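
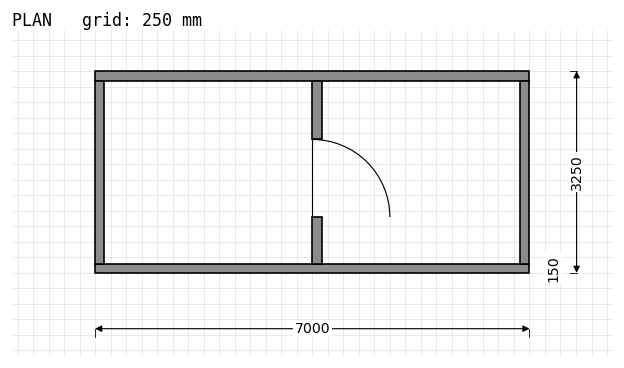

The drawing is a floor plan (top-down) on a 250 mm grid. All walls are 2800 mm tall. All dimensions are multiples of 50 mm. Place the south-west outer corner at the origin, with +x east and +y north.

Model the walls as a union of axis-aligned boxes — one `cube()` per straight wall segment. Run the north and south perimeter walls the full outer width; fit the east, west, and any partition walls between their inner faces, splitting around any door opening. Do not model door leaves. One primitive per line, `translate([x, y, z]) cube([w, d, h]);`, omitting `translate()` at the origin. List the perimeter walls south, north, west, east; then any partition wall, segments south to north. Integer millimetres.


cube([7000, 150, 2800]);
translate([0, 3100, 0]) cube([7000, 150, 2800]);
translate([0, 150, 0]) cube([150, 2950, 2800]);
translate([6850, 150, 0]) cube([150, 2950, 2800]);
translate([3500, 150, 0]) cube([150, 750, 2800]);
translate([3500, 2150, 0]) cube([150, 950, 2800]);


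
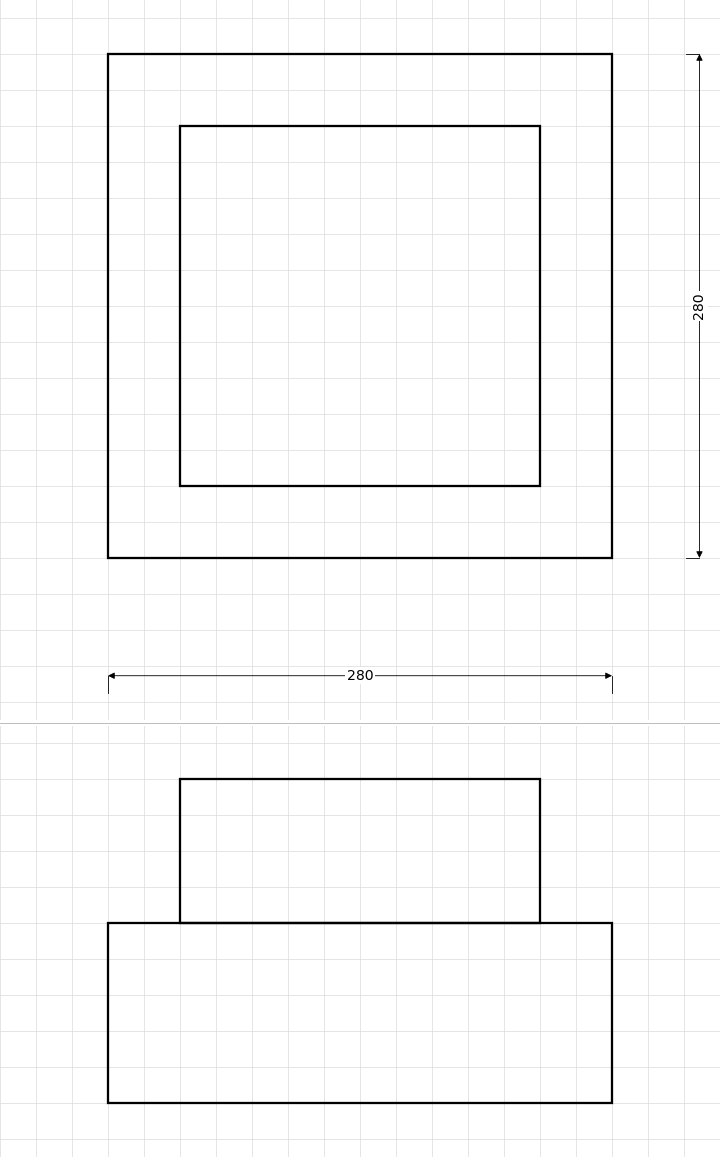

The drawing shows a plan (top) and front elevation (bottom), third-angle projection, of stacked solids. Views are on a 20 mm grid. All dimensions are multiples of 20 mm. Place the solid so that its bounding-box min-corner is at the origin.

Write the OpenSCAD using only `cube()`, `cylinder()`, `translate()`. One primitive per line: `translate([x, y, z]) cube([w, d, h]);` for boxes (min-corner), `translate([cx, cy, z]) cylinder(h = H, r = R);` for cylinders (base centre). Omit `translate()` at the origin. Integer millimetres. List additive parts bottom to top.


cube([280, 280, 100]);
translate([40, 40, 100]) cube([200, 200, 80]);


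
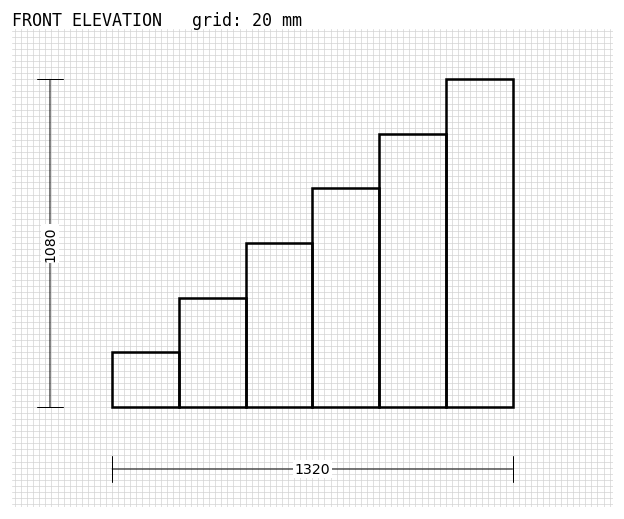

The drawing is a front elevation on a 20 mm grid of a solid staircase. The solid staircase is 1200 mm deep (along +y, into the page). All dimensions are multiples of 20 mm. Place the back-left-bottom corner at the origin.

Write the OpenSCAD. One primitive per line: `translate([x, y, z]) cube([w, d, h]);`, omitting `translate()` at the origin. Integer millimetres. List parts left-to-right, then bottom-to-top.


cube([220, 1200, 180]);
translate([220, 0, 0]) cube([220, 1200, 360]);
translate([440, 0, 0]) cube([220, 1200, 540]);
translate([660, 0, 0]) cube([220, 1200, 720]);
translate([880, 0, 0]) cube([220, 1200, 900]);
translate([1100, 0, 0]) cube([220, 1200, 1080]);


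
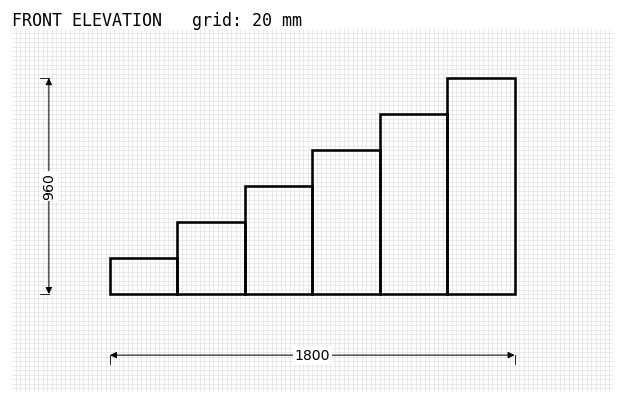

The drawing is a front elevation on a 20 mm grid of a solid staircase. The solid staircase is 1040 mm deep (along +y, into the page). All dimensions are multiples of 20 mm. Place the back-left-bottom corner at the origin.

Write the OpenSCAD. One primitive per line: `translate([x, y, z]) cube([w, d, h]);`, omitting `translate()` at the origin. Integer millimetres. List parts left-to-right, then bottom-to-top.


cube([300, 1040, 160]);
translate([300, 0, 0]) cube([300, 1040, 320]);
translate([600, 0, 0]) cube([300, 1040, 480]);
translate([900, 0, 0]) cube([300, 1040, 640]);
translate([1200, 0, 0]) cube([300, 1040, 800]);
translate([1500, 0, 0]) cube([300, 1040, 960]);


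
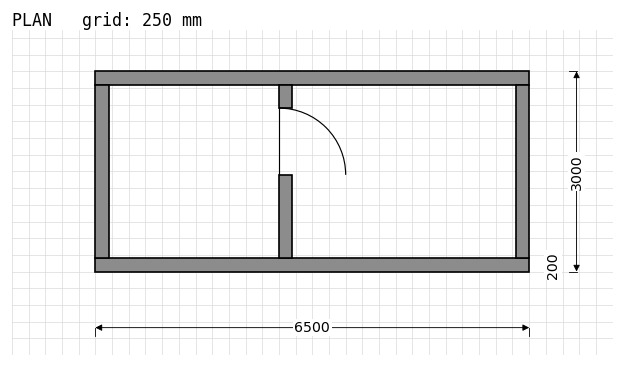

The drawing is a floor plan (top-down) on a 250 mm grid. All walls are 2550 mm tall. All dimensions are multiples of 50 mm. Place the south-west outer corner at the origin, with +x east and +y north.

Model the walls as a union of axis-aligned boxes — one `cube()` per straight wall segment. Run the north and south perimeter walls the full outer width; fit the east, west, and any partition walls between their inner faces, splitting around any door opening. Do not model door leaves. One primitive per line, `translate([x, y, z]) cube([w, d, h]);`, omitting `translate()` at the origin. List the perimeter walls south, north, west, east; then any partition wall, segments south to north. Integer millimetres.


cube([6500, 200, 2550]);
translate([0, 2800, 0]) cube([6500, 200, 2550]);
translate([0, 200, 0]) cube([200, 2600, 2550]);
translate([6300, 200, 0]) cube([200, 2600, 2550]);
translate([2750, 200, 0]) cube([200, 1250, 2550]);
translate([2750, 2450, 0]) cube([200, 350, 2550]);


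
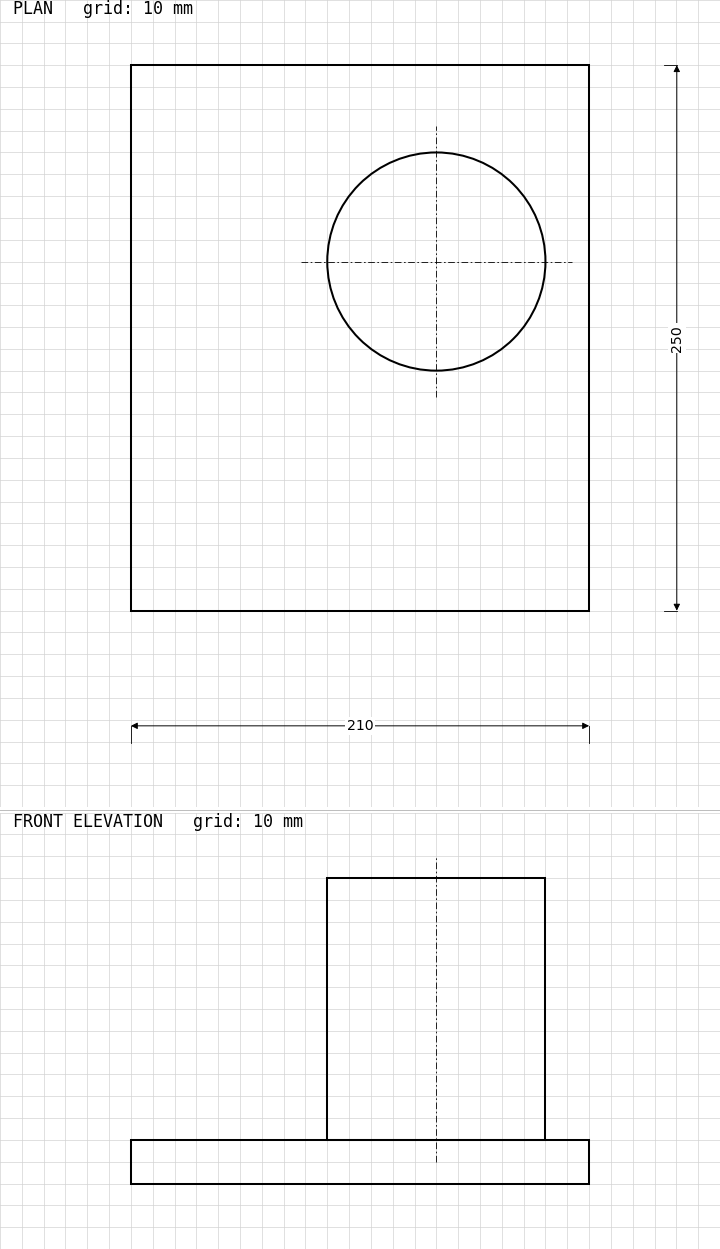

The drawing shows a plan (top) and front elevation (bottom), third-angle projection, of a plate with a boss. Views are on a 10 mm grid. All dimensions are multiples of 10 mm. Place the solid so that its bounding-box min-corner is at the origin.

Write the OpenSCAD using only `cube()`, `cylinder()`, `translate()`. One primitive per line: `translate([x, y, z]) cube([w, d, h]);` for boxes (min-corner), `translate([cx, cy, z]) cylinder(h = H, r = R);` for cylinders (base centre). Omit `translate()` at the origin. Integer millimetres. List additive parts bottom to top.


cube([210, 250, 20]);
translate([140, 160, 20]) cylinder(h = 120, r = 50);


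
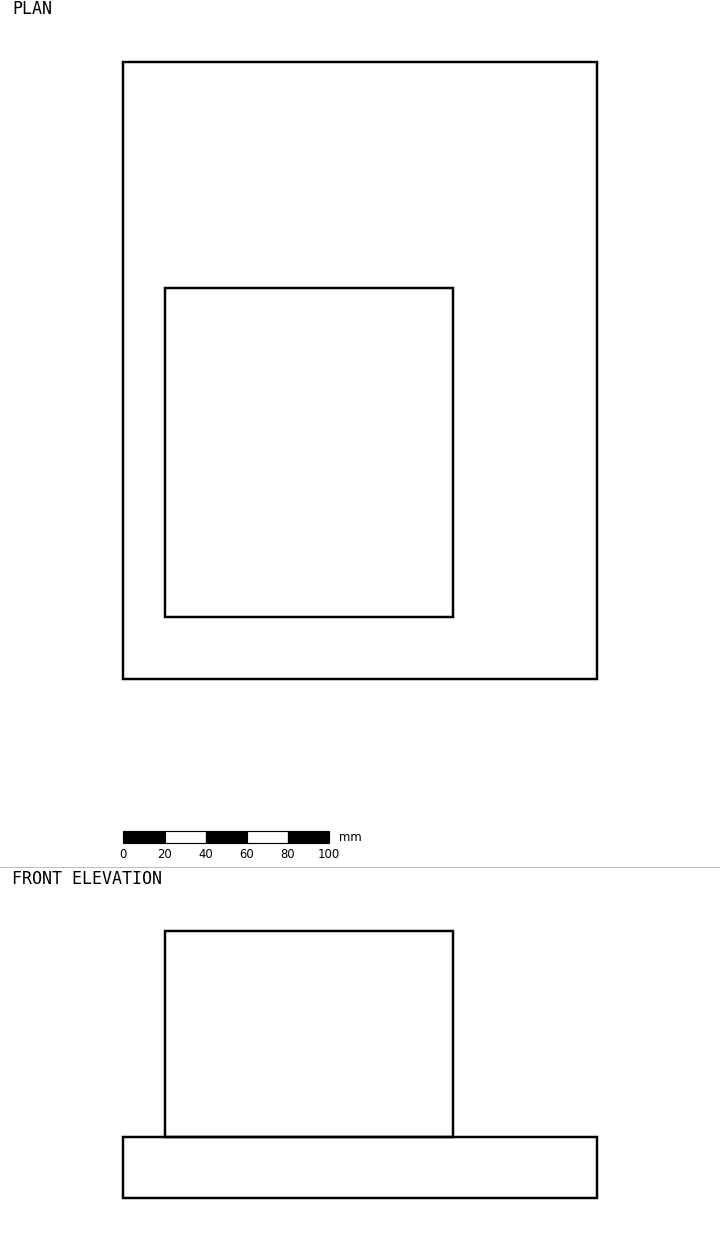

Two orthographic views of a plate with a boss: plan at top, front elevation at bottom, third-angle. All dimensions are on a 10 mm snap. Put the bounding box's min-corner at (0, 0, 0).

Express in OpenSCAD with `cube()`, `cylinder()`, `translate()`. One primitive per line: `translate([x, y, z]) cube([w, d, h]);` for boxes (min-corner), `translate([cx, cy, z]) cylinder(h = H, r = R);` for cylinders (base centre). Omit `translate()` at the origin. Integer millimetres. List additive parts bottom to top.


cube([230, 300, 30]);
translate([20, 30, 30]) cube([140, 160, 100]);


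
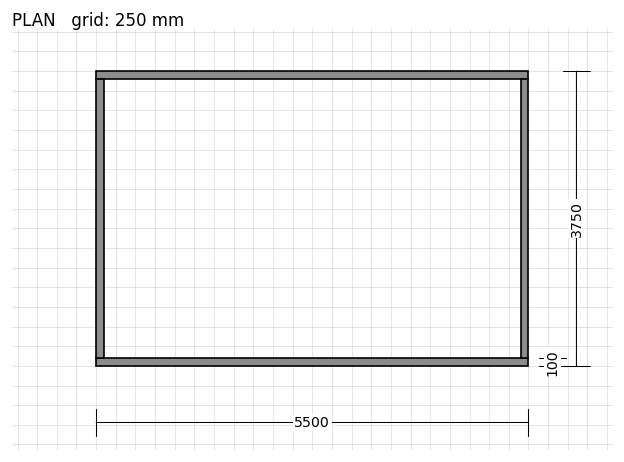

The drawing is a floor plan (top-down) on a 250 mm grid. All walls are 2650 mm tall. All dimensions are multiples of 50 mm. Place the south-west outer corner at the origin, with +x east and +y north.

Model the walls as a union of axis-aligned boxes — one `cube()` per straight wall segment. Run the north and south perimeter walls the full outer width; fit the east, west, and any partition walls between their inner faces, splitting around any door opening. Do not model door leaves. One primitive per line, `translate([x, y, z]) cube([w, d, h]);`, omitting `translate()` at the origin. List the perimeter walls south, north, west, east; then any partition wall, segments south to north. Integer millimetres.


cube([5500, 100, 2650]);
translate([0, 3650, 0]) cube([5500, 100, 2650]);
translate([0, 100, 0]) cube([100, 3550, 2650]);
translate([5400, 100, 0]) cube([100, 3550, 2650]);


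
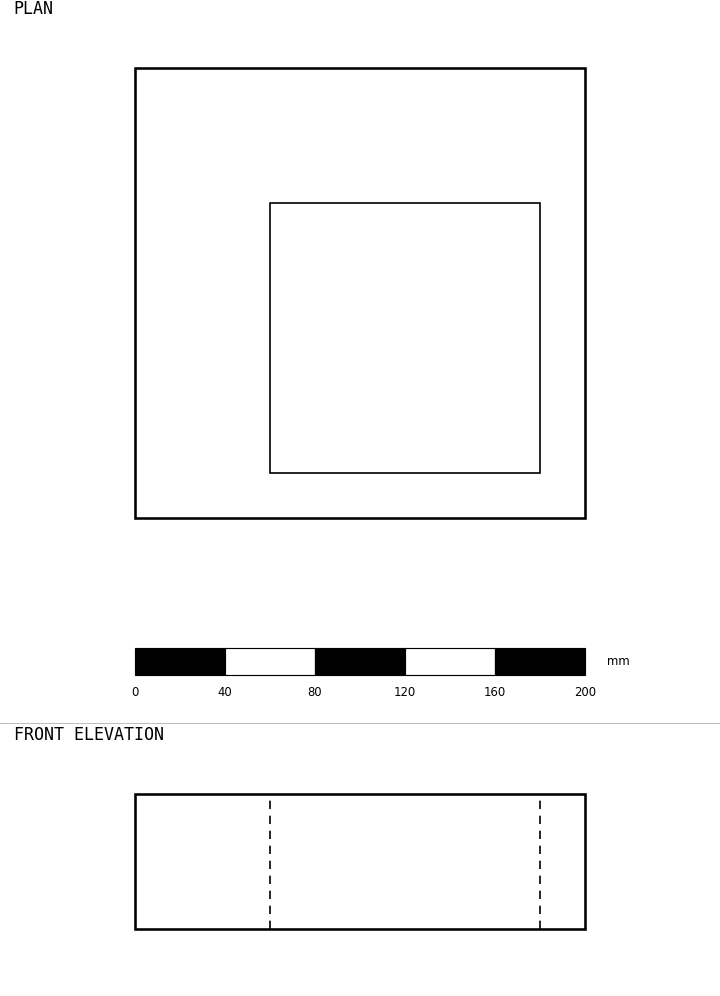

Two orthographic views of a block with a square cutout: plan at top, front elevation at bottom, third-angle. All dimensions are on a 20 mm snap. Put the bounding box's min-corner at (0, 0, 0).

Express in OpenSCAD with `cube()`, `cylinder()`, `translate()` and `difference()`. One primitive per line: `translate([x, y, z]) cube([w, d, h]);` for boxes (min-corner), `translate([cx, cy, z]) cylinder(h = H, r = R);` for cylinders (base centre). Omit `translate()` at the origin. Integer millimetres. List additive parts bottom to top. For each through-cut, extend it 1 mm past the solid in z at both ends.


difference() {
  cube([200, 200, 60]);
  translate([60, 20, -1]) cube([120, 120, 62]);
}


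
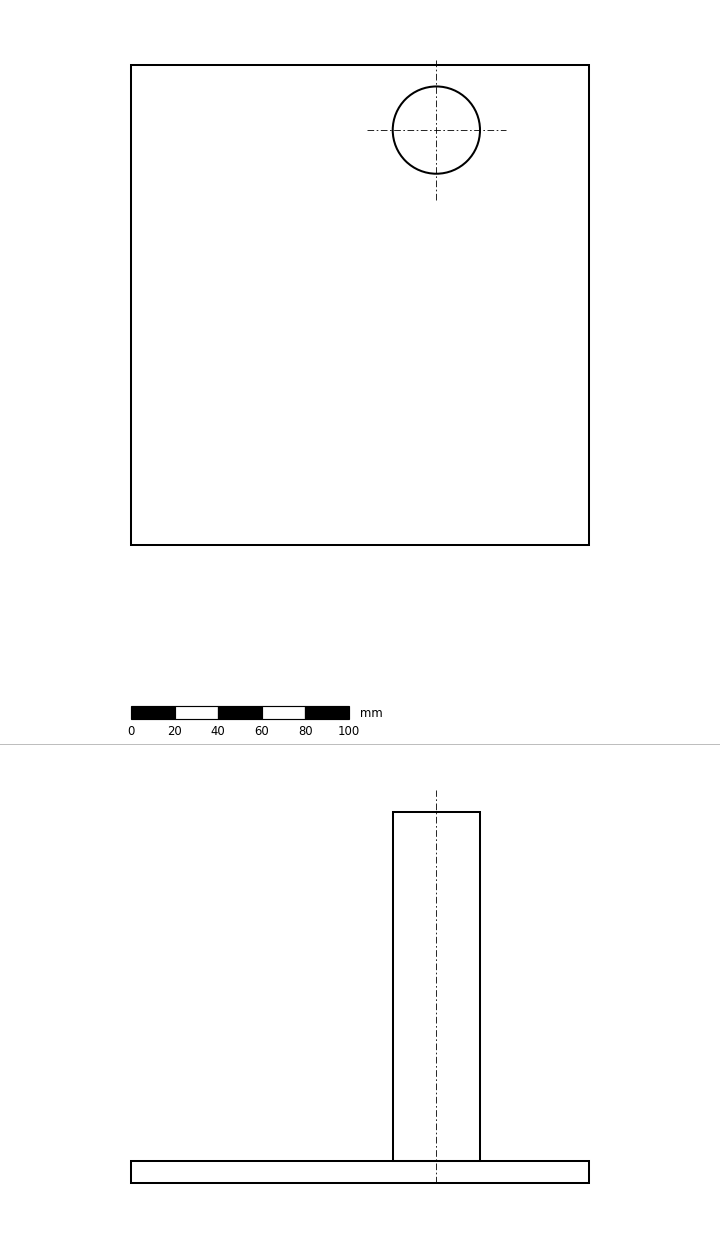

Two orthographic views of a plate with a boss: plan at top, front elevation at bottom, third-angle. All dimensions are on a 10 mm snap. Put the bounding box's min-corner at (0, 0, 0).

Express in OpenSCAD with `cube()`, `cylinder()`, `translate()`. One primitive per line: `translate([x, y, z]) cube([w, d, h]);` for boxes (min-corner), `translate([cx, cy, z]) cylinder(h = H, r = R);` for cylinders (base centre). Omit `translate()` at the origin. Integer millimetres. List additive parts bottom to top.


cube([210, 220, 10]);
translate([140, 190, 10]) cylinder(h = 160, r = 20);


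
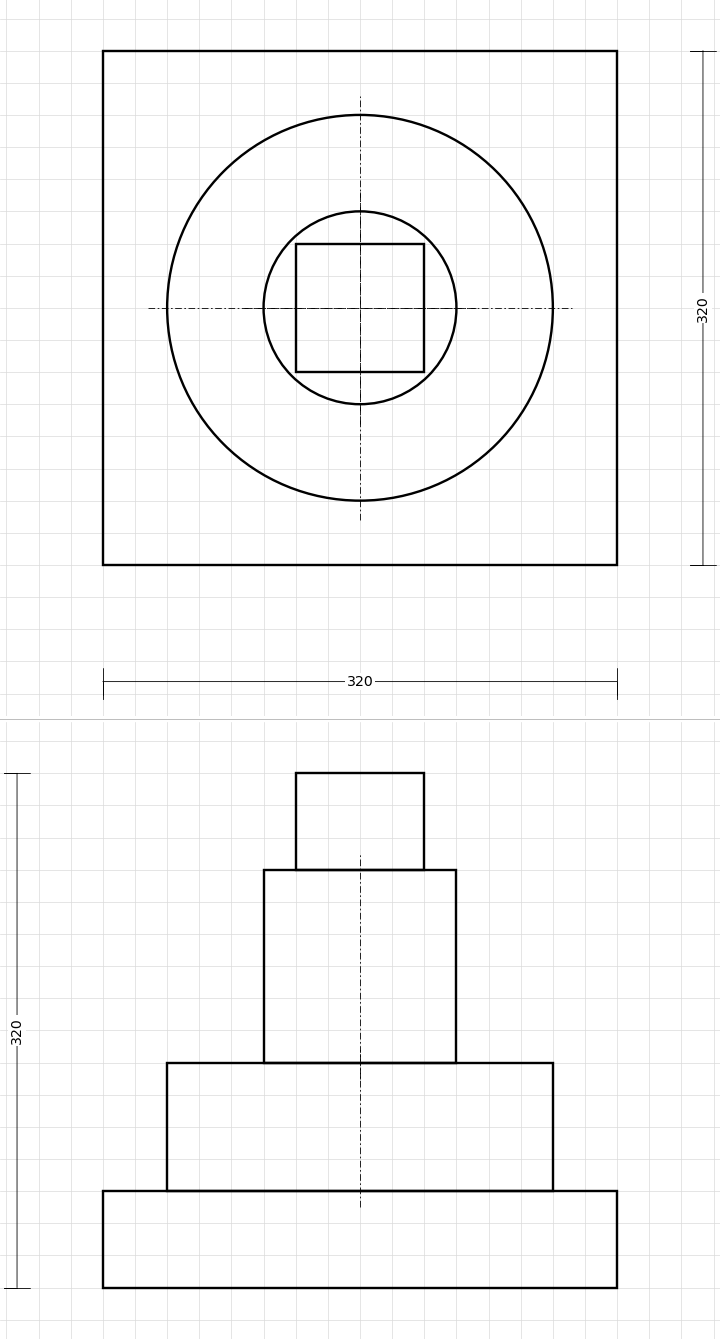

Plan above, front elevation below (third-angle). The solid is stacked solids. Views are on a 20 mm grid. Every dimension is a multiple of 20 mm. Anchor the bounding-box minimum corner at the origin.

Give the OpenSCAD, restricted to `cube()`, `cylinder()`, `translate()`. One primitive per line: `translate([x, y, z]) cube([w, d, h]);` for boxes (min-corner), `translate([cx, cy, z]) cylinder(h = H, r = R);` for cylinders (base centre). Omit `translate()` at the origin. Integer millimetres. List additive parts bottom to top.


cube([320, 320, 60]);
translate([160, 160, 60]) cylinder(h = 80, r = 120);
translate([160, 160, 140]) cylinder(h = 120, r = 60);
translate([120, 120, 260]) cube([80, 80, 60]);


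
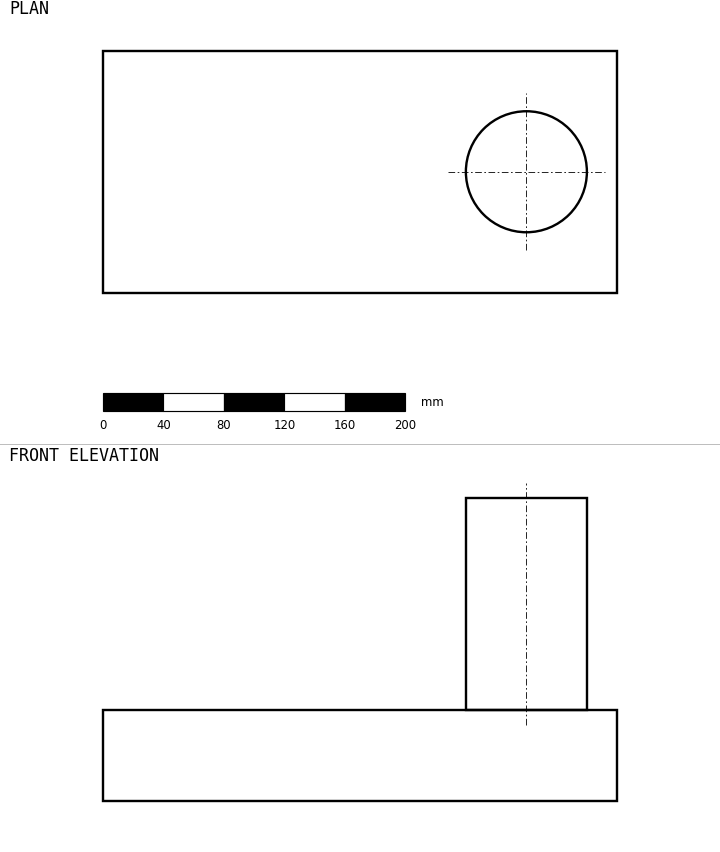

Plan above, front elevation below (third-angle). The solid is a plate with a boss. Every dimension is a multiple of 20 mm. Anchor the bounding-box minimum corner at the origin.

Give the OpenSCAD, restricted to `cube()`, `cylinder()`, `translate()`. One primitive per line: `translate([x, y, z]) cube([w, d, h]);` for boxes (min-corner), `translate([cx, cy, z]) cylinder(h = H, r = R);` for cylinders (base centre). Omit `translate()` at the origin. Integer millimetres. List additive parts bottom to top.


cube([340, 160, 60]);
translate([280, 80, 60]) cylinder(h = 140, r = 40);


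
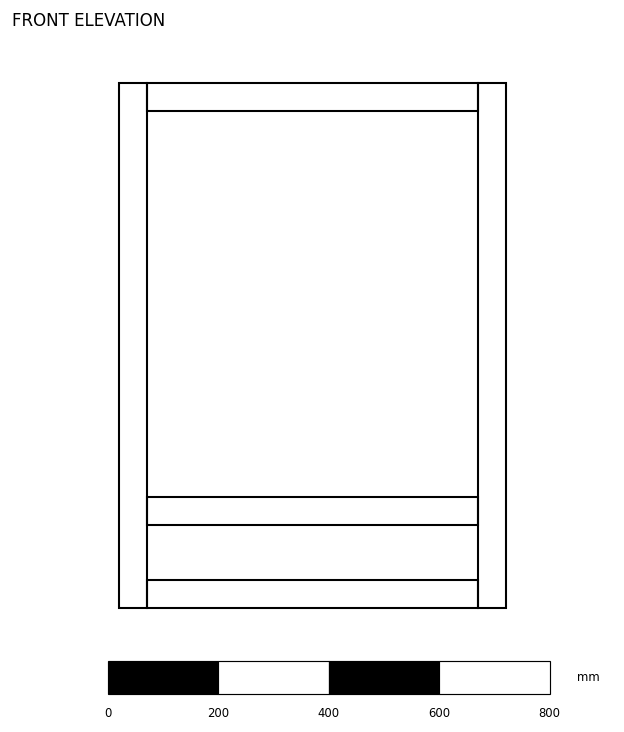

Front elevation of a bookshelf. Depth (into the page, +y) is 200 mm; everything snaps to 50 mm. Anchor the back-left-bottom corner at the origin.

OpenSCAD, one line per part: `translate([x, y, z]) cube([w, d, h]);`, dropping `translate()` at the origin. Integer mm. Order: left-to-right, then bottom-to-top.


cube([50, 200, 950]);
translate([50, 0, 0]) cube([600, 200, 50]);
translate([50, 0, 150]) cube([600, 200, 50]);
translate([50, 0, 900]) cube([600, 200, 50]);
translate([650, 0, 0]) cube([50, 200, 950]);


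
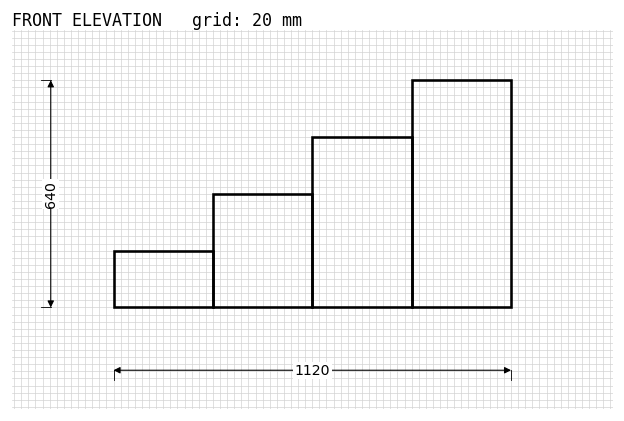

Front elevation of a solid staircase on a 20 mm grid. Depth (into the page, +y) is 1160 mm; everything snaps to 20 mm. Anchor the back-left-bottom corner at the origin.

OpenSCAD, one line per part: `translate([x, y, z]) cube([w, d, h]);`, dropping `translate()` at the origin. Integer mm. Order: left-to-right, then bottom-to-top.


cube([280, 1160, 160]);
translate([280, 0, 0]) cube([280, 1160, 320]);
translate([560, 0, 0]) cube([280, 1160, 480]);
translate([840, 0, 0]) cube([280, 1160, 640]);


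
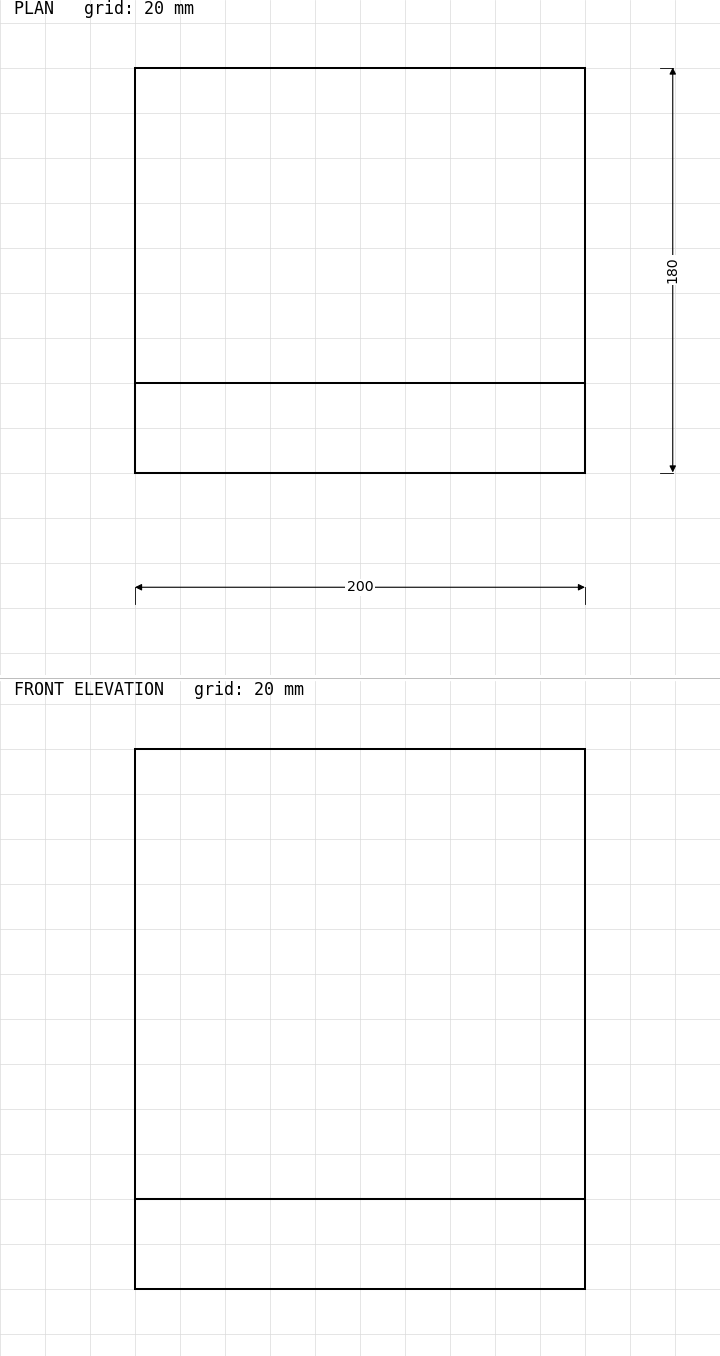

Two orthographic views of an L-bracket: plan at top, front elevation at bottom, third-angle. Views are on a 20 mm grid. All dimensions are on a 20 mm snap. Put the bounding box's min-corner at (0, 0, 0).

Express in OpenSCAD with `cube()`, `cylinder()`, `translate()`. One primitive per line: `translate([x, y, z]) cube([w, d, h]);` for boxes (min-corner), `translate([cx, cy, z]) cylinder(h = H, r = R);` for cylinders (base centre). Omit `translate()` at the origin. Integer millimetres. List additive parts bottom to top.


cube([200, 180, 40]);
translate([0, 0, 40]) cube([200, 40, 200]);


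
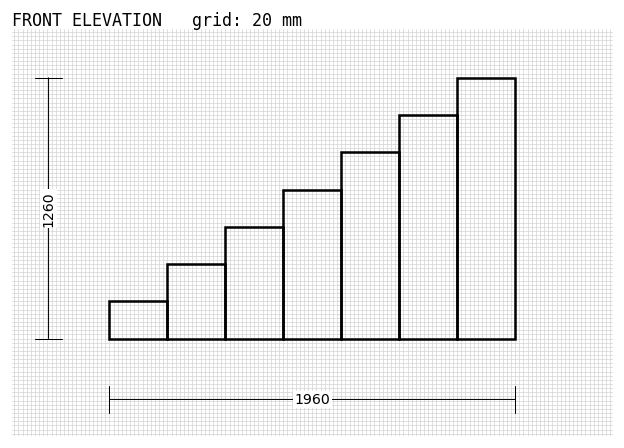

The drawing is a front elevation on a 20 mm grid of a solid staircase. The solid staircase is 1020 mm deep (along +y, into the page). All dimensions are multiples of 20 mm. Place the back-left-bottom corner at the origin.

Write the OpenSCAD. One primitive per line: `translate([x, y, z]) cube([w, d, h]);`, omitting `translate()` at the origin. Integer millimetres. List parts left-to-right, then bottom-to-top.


cube([280, 1020, 180]);
translate([280, 0, 0]) cube([280, 1020, 360]);
translate([560, 0, 0]) cube([280, 1020, 540]);
translate([840, 0, 0]) cube([280, 1020, 720]);
translate([1120, 0, 0]) cube([280, 1020, 900]);
translate([1400, 0, 0]) cube([280, 1020, 1080]);
translate([1680, 0, 0]) cube([280, 1020, 1260]);


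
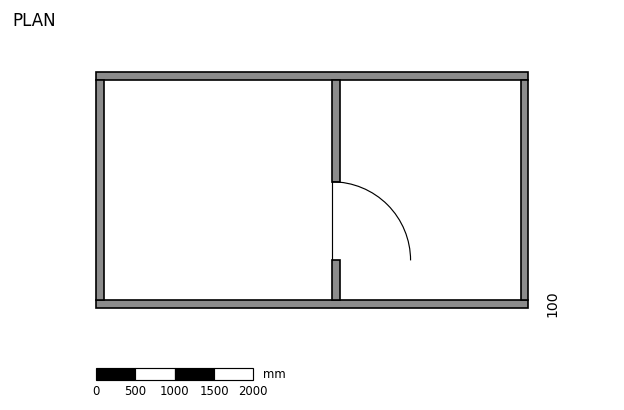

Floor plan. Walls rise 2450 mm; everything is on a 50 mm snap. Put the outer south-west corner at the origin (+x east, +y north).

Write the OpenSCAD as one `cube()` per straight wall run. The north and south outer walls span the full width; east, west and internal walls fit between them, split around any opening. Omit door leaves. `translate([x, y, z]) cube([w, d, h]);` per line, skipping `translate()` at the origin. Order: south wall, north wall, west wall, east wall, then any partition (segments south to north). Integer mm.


cube([5500, 100, 2450]);
translate([0, 2900, 0]) cube([5500, 100, 2450]);
translate([0, 100, 0]) cube([100, 2800, 2450]);
translate([5400, 100, 0]) cube([100, 2800, 2450]);
translate([3000, 100, 0]) cube([100, 500, 2450]);
translate([3000, 1600, 0]) cube([100, 1300, 2450]);


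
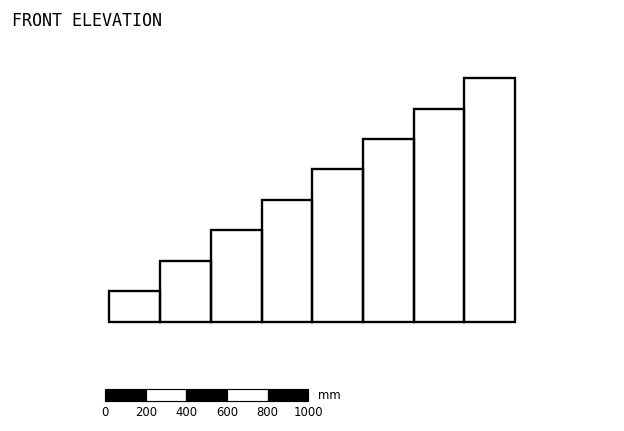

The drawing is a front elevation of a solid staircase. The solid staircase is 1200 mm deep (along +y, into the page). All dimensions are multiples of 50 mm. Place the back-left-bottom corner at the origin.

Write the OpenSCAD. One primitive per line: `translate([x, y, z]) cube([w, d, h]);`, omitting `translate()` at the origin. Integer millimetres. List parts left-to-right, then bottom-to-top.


cube([250, 1200, 150]);
translate([250, 0, 0]) cube([250, 1200, 300]);
translate([500, 0, 0]) cube([250, 1200, 450]);
translate([750, 0, 0]) cube([250, 1200, 600]);
translate([1000, 0, 0]) cube([250, 1200, 750]);
translate([1250, 0, 0]) cube([250, 1200, 900]);
translate([1500, 0, 0]) cube([250, 1200, 1050]);
translate([1750, 0, 0]) cube([250, 1200, 1200]);


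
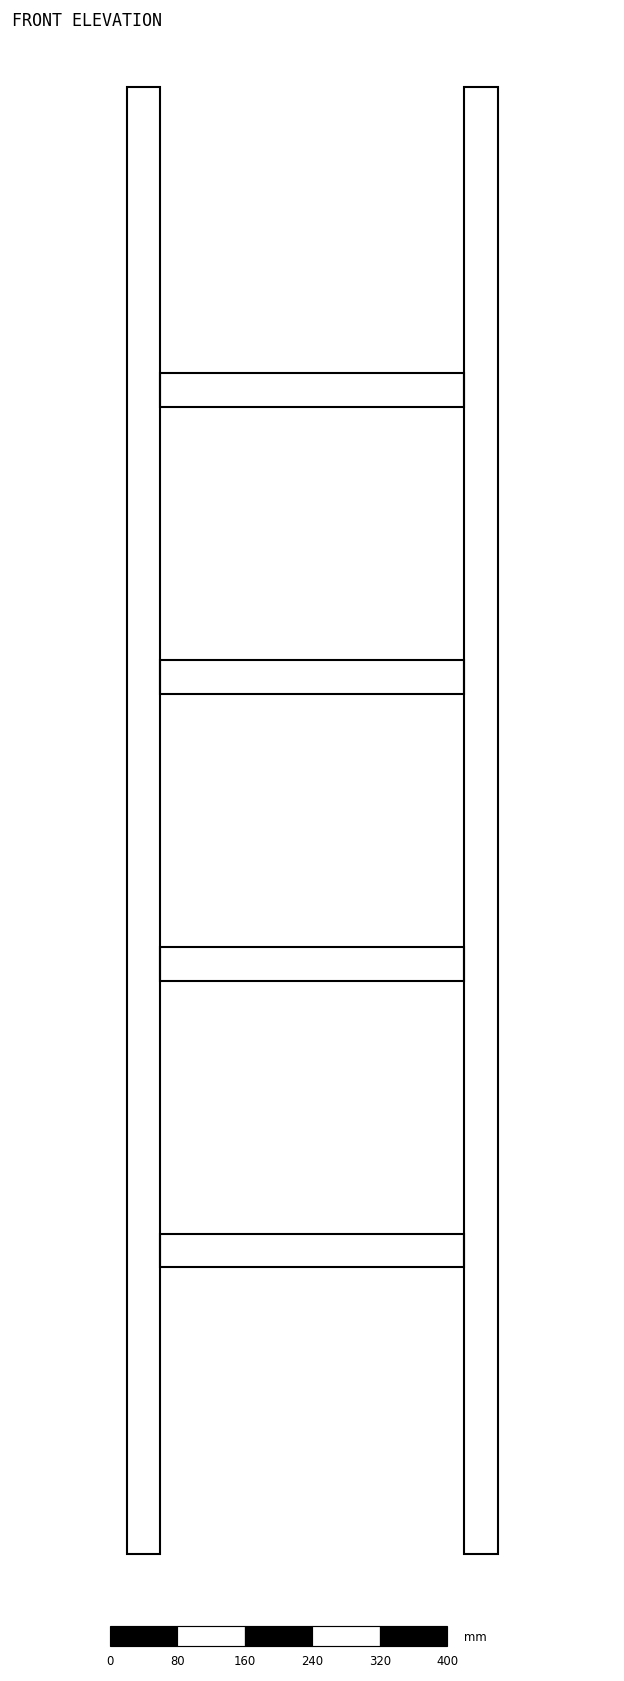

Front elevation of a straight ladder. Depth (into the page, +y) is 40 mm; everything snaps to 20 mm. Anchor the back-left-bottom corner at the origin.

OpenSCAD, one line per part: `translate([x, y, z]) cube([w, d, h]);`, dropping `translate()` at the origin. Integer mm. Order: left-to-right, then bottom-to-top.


cube([40, 40, 1740]);
translate([40, 0, 340]) cube([360, 40, 40]);
translate([40, 0, 680]) cube([360, 40, 40]);
translate([40, 0, 1020]) cube([360, 40, 40]);
translate([40, 0, 1360]) cube([360, 40, 40]);
translate([400, 0, 0]) cube([40, 40, 1740]);


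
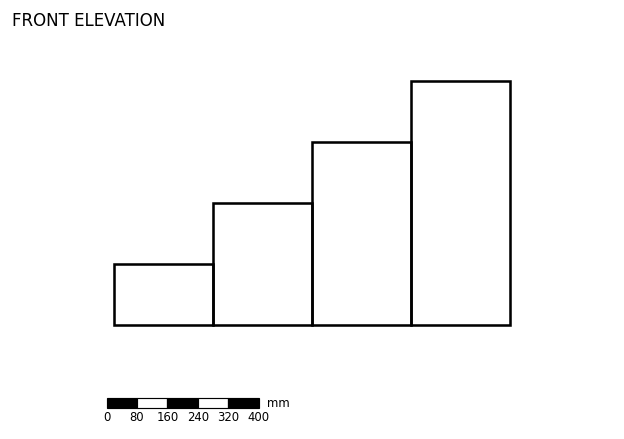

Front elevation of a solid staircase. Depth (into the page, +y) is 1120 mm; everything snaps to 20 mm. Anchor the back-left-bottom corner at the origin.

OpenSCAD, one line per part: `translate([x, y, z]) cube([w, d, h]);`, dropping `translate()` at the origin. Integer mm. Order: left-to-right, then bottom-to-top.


cube([260, 1120, 160]);
translate([260, 0, 0]) cube([260, 1120, 320]);
translate([520, 0, 0]) cube([260, 1120, 480]);
translate([780, 0, 0]) cube([260, 1120, 640]);


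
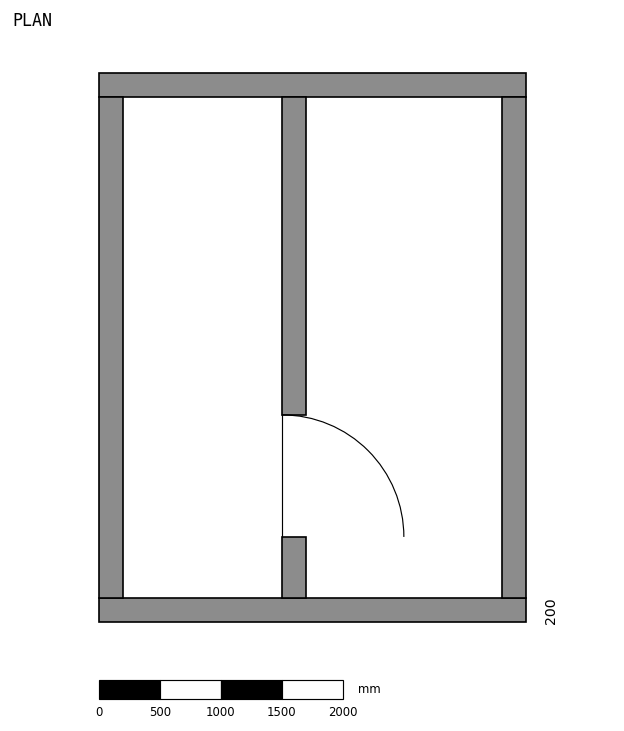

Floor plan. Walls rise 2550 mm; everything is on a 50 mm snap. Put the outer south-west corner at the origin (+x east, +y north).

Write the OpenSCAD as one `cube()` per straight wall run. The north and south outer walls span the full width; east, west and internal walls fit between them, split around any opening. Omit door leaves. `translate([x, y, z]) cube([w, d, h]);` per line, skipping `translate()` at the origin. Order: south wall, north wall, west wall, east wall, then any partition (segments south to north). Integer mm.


cube([3500, 200, 2550]);
translate([0, 4300, 0]) cube([3500, 200, 2550]);
translate([0, 200, 0]) cube([200, 4100, 2550]);
translate([3300, 200, 0]) cube([200, 4100, 2550]);
translate([1500, 200, 0]) cube([200, 500, 2550]);
translate([1500, 1700, 0]) cube([200, 2600, 2550]);


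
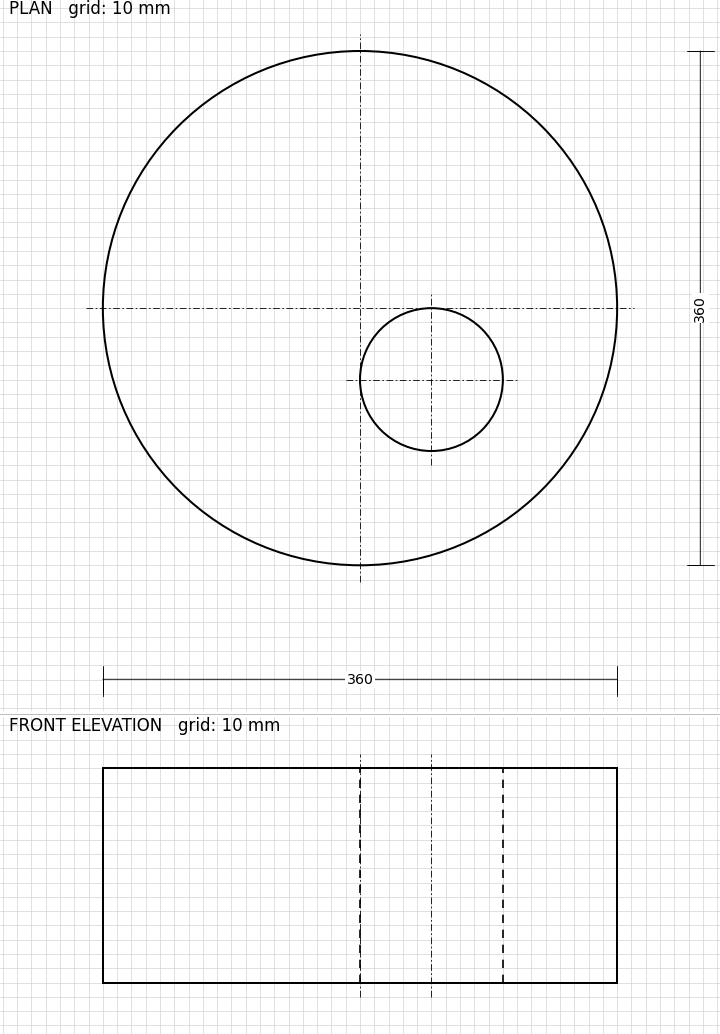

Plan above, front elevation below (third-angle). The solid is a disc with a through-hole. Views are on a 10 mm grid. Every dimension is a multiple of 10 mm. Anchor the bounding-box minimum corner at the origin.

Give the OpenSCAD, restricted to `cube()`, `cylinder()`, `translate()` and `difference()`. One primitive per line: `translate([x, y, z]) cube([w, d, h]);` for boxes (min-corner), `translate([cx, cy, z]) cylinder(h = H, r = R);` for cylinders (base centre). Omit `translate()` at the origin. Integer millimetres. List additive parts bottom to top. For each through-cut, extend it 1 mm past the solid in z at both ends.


difference() {
  translate([180, 180, 0]) cylinder(h = 150, r = 180);
  translate([230, 130, -1]) cylinder(h = 152, r = 50);
}


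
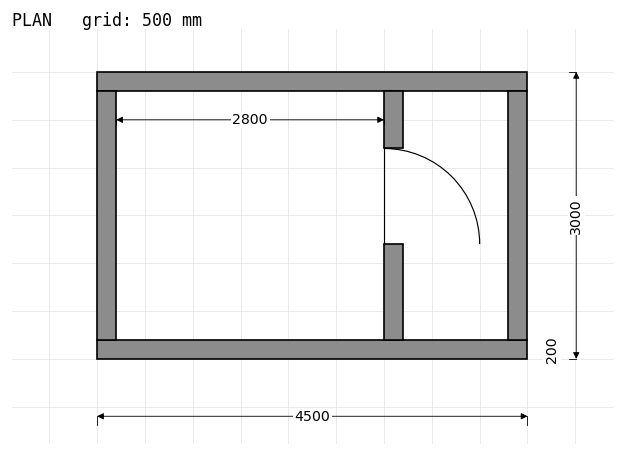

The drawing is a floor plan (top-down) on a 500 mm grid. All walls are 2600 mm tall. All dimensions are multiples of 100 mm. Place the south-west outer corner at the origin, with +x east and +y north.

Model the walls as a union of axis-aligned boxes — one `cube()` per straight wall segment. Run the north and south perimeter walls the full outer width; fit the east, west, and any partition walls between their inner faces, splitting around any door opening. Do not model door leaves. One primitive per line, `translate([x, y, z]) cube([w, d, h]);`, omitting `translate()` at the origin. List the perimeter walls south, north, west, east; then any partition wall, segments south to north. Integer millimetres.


cube([4500, 200, 2600]);
translate([0, 2800, 0]) cube([4500, 200, 2600]);
translate([0, 200, 0]) cube([200, 2600, 2600]);
translate([4300, 200, 0]) cube([200, 2600, 2600]);
translate([3000, 200, 0]) cube([200, 1000, 2600]);
translate([3000, 2200, 0]) cube([200, 600, 2600]);


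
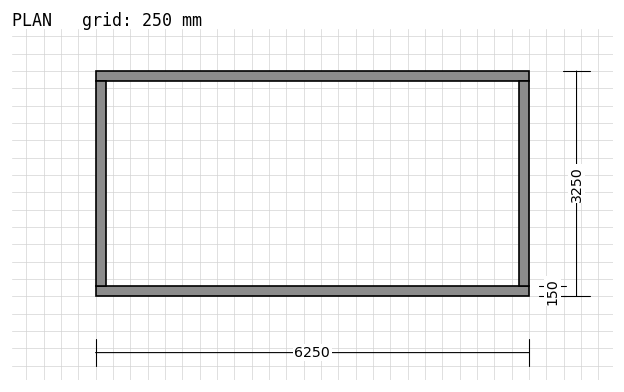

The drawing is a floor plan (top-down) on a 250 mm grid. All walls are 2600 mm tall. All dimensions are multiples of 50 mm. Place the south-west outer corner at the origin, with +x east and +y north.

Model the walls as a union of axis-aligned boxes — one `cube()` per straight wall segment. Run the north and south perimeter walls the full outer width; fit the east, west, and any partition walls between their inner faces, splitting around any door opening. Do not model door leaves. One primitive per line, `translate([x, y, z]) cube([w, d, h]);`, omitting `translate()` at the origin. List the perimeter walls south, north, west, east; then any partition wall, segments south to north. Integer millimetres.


cube([6250, 150, 2600]);
translate([0, 3100, 0]) cube([6250, 150, 2600]);
translate([0, 150, 0]) cube([150, 2950, 2600]);
translate([6100, 150, 0]) cube([150, 2950, 2600]);


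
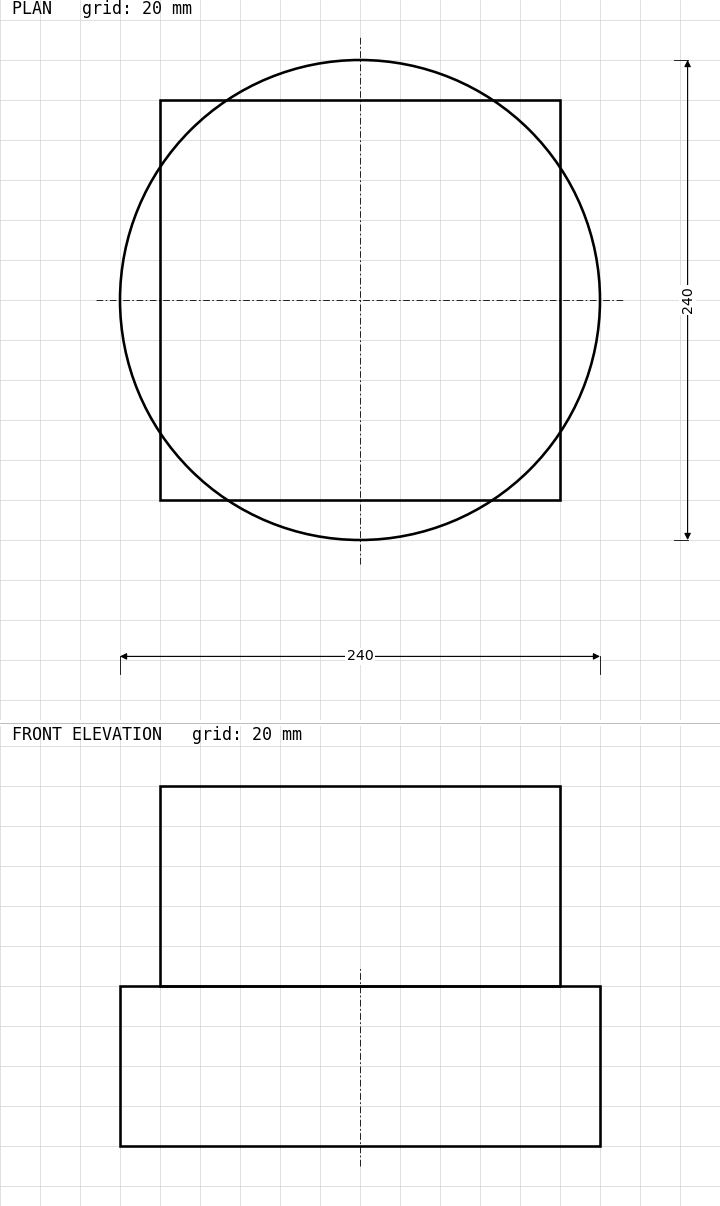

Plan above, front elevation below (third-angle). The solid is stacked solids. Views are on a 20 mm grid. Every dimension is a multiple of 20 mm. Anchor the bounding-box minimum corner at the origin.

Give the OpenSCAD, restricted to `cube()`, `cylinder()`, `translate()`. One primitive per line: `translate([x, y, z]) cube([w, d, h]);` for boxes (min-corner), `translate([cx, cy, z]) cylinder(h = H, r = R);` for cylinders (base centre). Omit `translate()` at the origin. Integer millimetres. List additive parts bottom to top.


translate([120, 120, 0]) cylinder(h = 80, r = 120);
translate([20, 20, 80]) cube([200, 200, 100]);


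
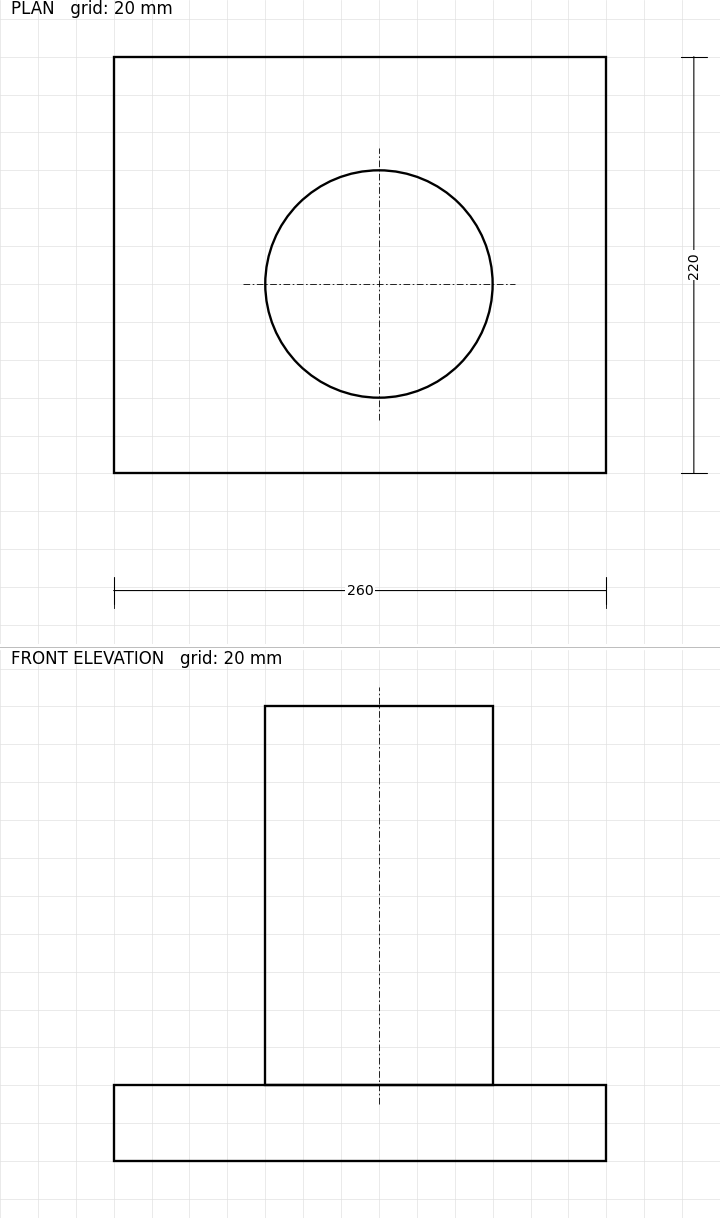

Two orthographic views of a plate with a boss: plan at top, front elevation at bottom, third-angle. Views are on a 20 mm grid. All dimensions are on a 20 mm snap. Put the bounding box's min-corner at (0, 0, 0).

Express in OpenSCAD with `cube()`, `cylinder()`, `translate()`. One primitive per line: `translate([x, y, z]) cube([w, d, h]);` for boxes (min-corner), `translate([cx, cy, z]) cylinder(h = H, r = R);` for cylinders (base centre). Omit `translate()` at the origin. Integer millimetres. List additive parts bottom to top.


cube([260, 220, 40]);
translate([140, 100, 40]) cylinder(h = 200, r = 60);


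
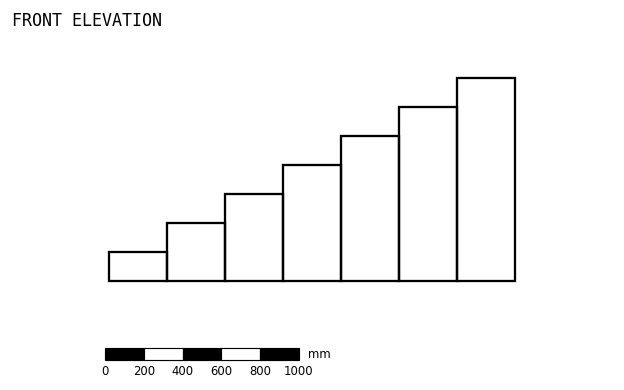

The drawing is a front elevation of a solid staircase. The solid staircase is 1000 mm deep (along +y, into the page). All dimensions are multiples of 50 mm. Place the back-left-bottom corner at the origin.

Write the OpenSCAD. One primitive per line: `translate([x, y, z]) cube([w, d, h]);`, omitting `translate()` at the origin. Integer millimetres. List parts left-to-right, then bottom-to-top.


cube([300, 1000, 150]);
translate([300, 0, 0]) cube([300, 1000, 300]);
translate([600, 0, 0]) cube([300, 1000, 450]);
translate([900, 0, 0]) cube([300, 1000, 600]);
translate([1200, 0, 0]) cube([300, 1000, 750]);
translate([1500, 0, 0]) cube([300, 1000, 900]);
translate([1800, 0, 0]) cube([300, 1000, 1050]);


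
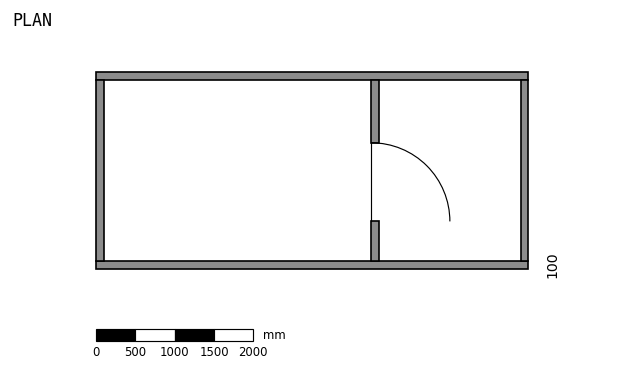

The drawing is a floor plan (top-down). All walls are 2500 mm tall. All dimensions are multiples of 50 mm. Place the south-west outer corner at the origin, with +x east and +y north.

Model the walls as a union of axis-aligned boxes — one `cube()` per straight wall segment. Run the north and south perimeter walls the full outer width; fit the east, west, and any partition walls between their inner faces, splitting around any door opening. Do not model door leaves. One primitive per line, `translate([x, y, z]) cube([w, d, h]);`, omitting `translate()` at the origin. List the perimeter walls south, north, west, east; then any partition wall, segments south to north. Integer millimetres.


cube([5500, 100, 2500]);
translate([0, 2400, 0]) cube([5500, 100, 2500]);
translate([0, 100, 0]) cube([100, 2300, 2500]);
translate([5400, 100, 0]) cube([100, 2300, 2500]);
translate([3500, 100, 0]) cube([100, 500, 2500]);
translate([3500, 1600, 0]) cube([100, 800, 2500]);


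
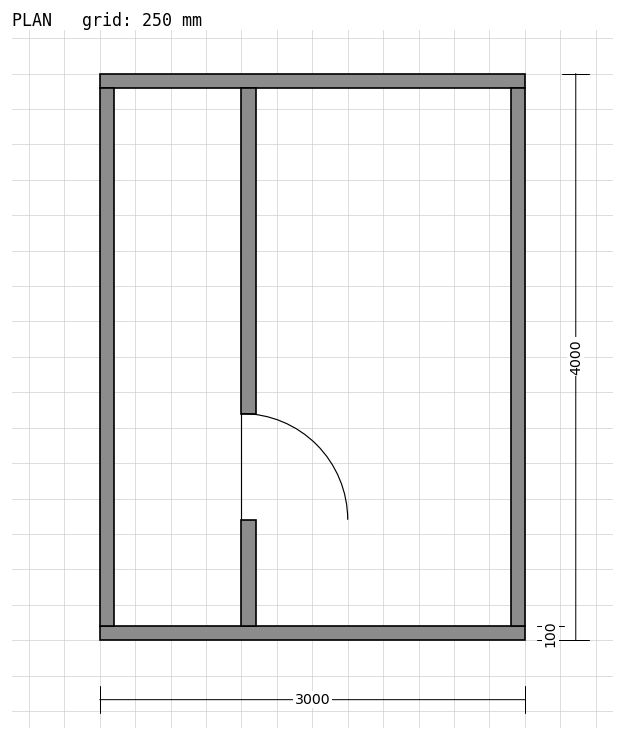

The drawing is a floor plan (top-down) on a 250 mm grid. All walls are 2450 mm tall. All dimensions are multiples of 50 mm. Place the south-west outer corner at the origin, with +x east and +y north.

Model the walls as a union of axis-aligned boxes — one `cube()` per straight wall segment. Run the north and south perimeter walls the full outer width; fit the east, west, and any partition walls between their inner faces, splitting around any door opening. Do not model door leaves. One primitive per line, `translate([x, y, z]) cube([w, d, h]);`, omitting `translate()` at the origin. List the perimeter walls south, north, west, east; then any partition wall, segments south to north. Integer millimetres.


cube([3000, 100, 2450]);
translate([0, 3900, 0]) cube([3000, 100, 2450]);
translate([0, 100, 0]) cube([100, 3800, 2450]);
translate([2900, 100, 0]) cube([100, 3800, 2450]);
translate([1000, 100, 0]) cube([100, 750, 2450]);
translate([1000, 1600, 0]) cube([100, 2300, 2450]);


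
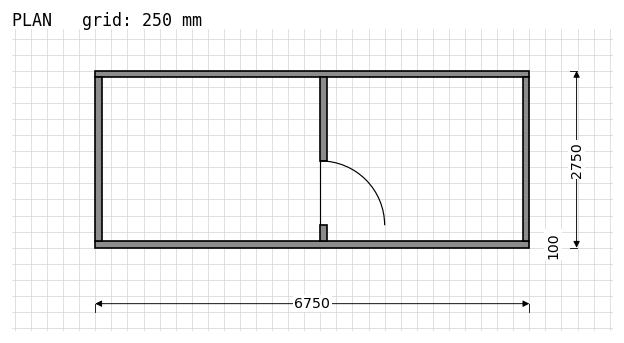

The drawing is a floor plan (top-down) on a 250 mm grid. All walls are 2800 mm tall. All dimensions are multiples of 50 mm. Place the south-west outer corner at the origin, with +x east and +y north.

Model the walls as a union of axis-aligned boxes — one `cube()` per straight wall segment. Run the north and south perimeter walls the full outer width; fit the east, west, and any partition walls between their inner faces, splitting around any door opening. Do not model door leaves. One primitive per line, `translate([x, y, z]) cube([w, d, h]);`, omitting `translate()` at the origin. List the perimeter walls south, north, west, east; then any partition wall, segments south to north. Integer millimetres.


cube([6750, 100, 2800]);
translate([0, 2650, 0]) cube([6750, 100, 2800]);
translate([0, 100, 0]) cube([100, 2550, 2800]);
translate([6650, 100, 0]) cube([100, 2550, 2800]);
translate([3500, 100, 0]) cube([100, 250, 2800]);
translate([3500, 1350, 0]) cube([100, 1300, 2800]);


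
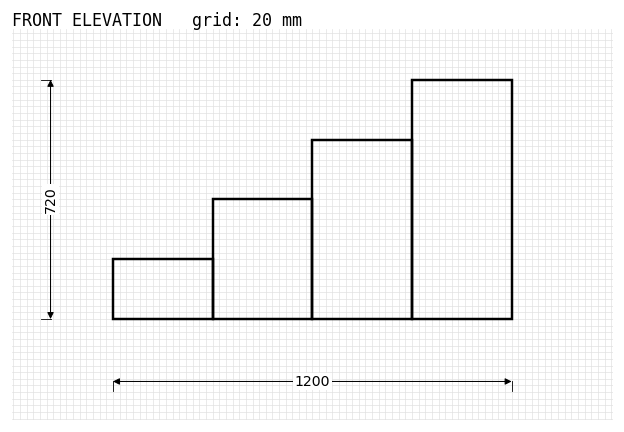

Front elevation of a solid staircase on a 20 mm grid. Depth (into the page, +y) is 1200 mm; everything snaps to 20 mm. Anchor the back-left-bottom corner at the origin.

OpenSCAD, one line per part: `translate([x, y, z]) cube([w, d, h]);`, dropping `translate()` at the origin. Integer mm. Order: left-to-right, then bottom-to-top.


cube([300, 1200, 180]);
translate([300, 0, 0]) cube([300, 1200, 360]);
translate([600, 0, 0]) cube([300, 1200, 540]);
translate([900, 0, 0]) cube([300, 1200, 720]);


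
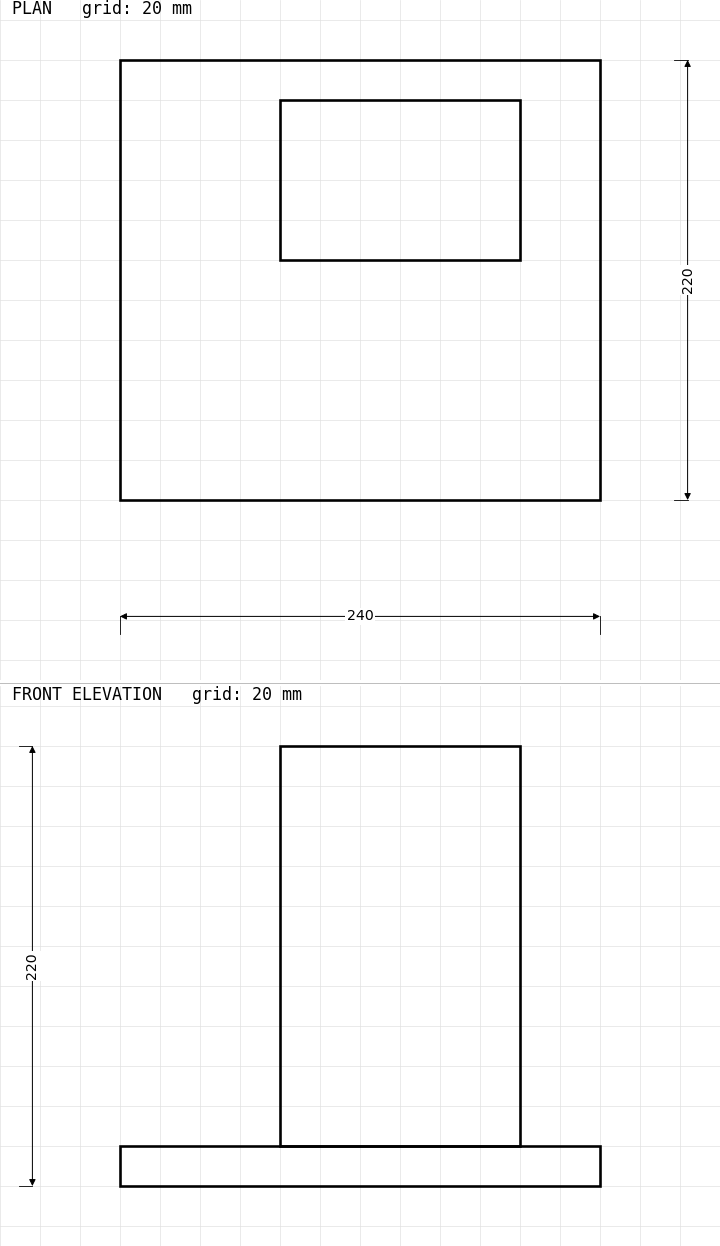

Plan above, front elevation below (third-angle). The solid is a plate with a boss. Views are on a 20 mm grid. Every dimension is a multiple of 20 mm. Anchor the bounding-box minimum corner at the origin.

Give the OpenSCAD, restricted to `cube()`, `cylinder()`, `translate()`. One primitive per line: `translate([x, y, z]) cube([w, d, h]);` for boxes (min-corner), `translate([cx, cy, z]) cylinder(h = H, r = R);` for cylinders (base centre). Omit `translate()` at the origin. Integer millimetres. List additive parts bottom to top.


cube([240, 220, 20]);
translate([80, 120, 20]) cube([120, 80, 200]);


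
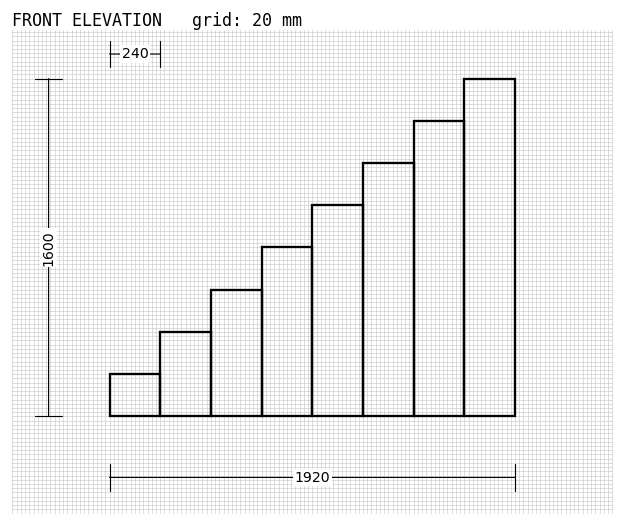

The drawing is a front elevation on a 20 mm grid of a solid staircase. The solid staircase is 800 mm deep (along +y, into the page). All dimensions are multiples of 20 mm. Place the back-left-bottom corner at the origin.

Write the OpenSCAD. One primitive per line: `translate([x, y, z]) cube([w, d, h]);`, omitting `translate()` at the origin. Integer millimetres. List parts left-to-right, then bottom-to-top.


cube([240, 800, 200]);
translate([240, 0, 0]) cube([240, 800, 400]);
translate([480, 0, 0]) cube([240, 800, 600]);
translate([720, 0, 0]) cube([240, 800, 800]);
translate([960, 0, 0]) cube([240, 800, 1000]);
translate([1200, 0, 0]) cube([240, 800, 1200]);
translate([1440, 0, 0]) cube([240, 800, 1400]);
translate([1680, 0, 0]) cube([240, 800, 1600]);


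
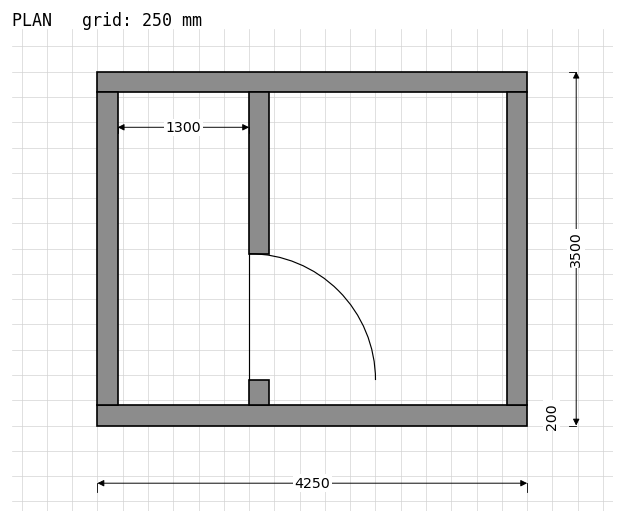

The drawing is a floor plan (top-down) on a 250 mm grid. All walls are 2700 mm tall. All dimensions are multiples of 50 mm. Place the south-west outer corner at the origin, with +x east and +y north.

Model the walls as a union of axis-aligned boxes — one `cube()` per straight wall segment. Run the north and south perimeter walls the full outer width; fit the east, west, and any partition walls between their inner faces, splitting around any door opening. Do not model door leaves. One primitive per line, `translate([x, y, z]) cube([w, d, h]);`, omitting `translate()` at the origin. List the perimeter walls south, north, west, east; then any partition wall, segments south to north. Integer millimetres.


cube([4250, 200, 2700]);
translate([0, 3300, 0]) cube([4250, 200, 2700]);
translate([0, 200, 0]) cube([200, 3100, 2700]);
translate([4050, 200, 0]) cube([200, 3100, 2700]);
translate([1500, 200, 0]) cube([200, 250, 2700]);
translate([1500, 1700, 0]) cube([200, 1600, 2700]);


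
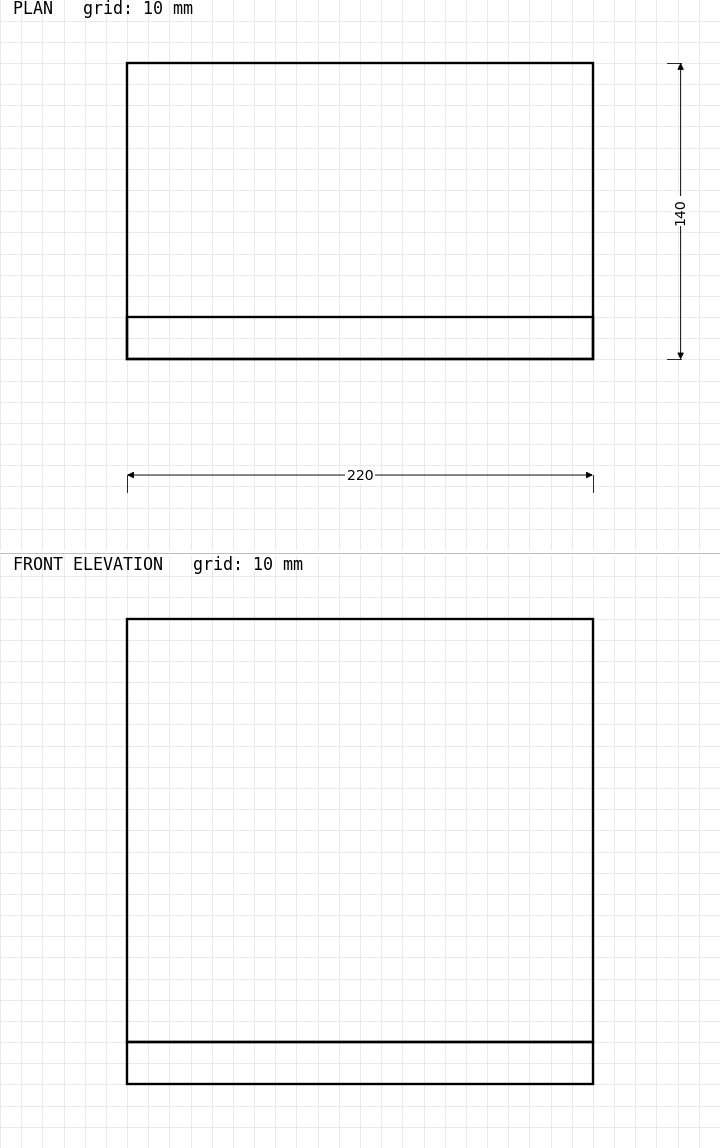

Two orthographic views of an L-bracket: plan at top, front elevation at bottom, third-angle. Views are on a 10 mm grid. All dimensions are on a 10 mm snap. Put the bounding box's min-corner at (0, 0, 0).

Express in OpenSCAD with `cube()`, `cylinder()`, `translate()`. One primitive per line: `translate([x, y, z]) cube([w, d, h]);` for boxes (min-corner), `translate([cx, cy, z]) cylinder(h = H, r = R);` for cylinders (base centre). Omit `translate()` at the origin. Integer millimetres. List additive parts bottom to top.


cube([220, 140, 20]);
translate([0, 0, 20]) cube([220, 20, 200]);


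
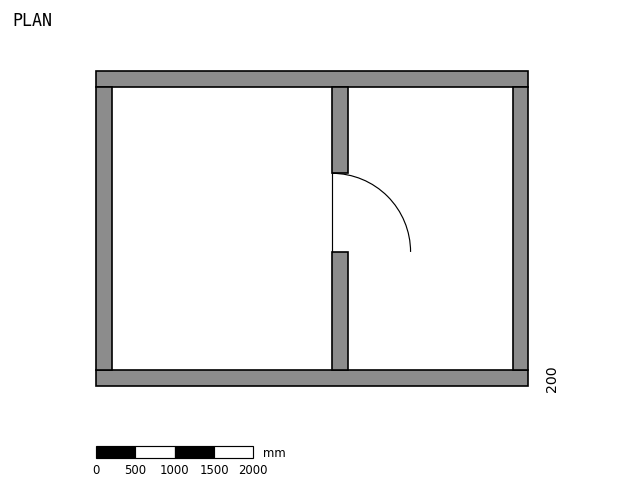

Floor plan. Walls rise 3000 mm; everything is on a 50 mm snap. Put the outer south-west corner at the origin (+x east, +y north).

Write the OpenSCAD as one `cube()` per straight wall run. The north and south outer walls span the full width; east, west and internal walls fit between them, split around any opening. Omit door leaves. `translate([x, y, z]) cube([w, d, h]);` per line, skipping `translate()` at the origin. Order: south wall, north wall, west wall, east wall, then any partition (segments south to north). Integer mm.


cube([5500, 200, 3000]);
translate([0, 3800, 0]) cube([5500, 200, 3000]);
translate([0, 200, 0]) cube([200, 3600, 3000]);
translate([5300, 200, 0]) cube([200, 3600, 3000]);
translate([3000, 200, 0]) cube([200, 1500, 3000]);
translate([3000, 2700, 0]) cube([200, 1100, 3000]);


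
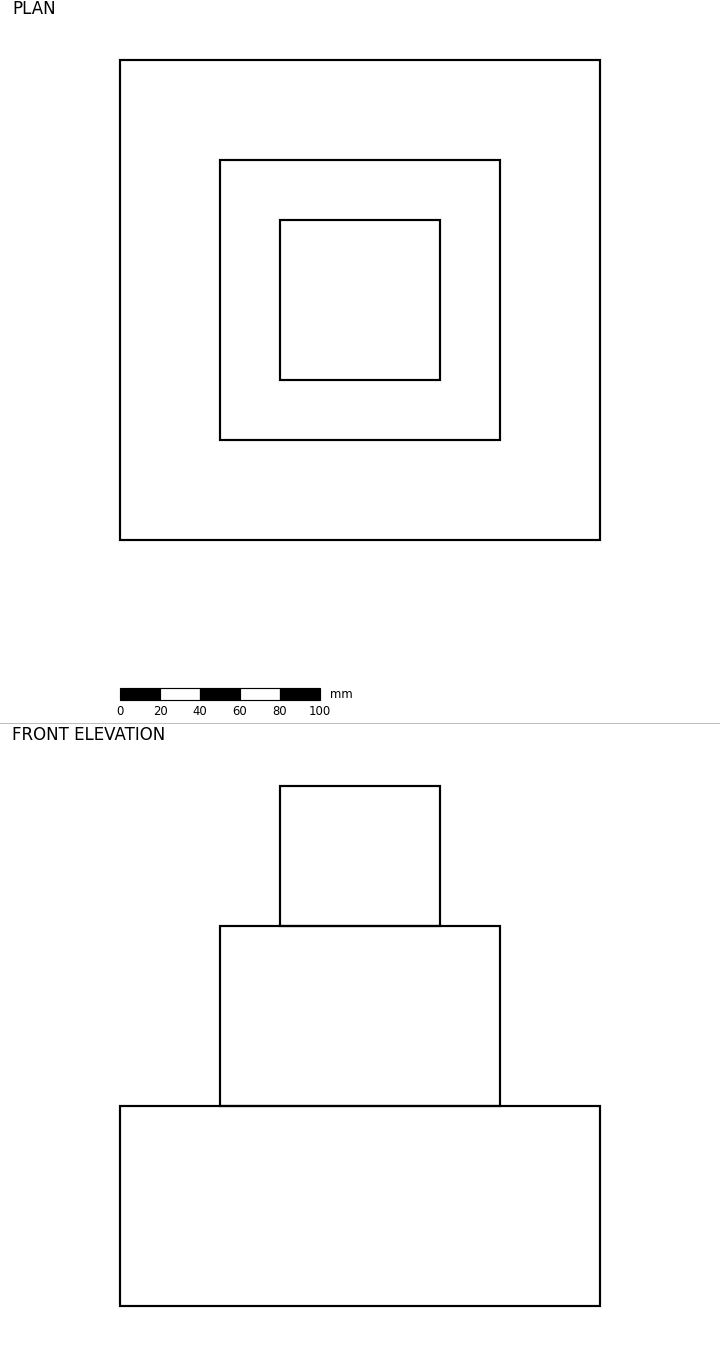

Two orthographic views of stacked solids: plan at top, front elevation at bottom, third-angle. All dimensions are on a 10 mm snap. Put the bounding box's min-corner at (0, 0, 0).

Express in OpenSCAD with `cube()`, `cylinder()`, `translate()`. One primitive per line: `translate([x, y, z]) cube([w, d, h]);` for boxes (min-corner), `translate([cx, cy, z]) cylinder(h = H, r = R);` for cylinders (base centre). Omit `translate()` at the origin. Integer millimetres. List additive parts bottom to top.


cube([240, 240, 100]);
translate([50, 50, 100]) cube([140, 140, 90]);
translate([80, 80, 190]) cube([80, 80, 70]);


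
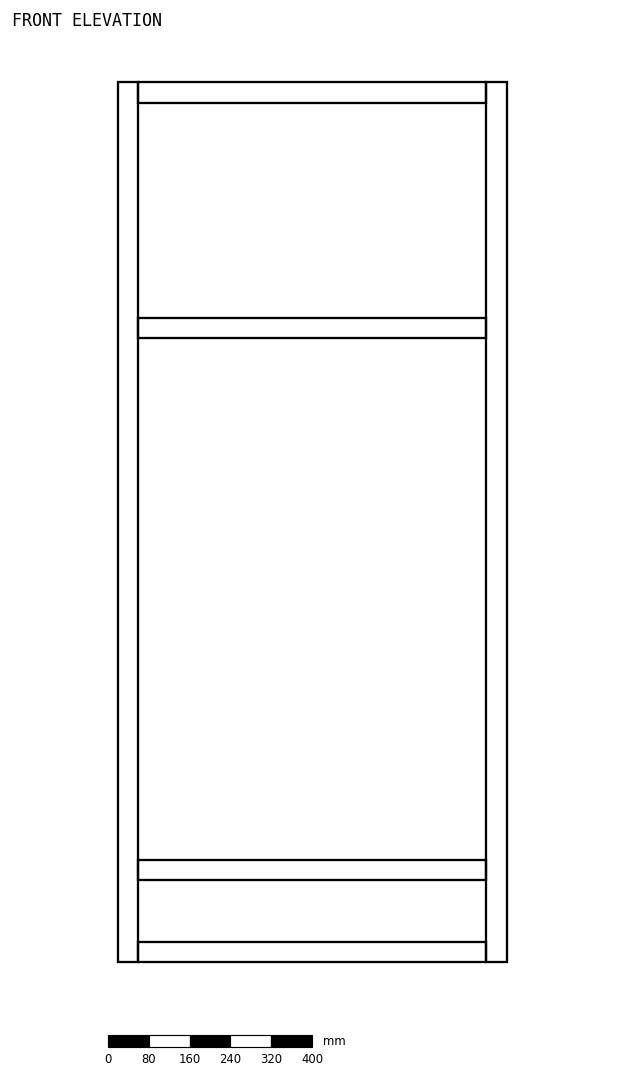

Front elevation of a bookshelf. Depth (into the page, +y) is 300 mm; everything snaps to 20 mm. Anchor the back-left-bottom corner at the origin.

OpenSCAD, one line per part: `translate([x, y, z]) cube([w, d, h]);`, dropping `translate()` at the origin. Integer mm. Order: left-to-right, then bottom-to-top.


cube([40, 300, 1720]);
translate([40, 0, 0]) cube([680, 300, 40]);
translate([40, 0, 160]) cube([680, 300, 40]);
translate([40, 0, 1220]) cube([680, 300, 40]);
translate([40, 0, 1680]) cube([680, 300, 40]);
translate([720, 0, 0]) cube([40, 300, 1720]);


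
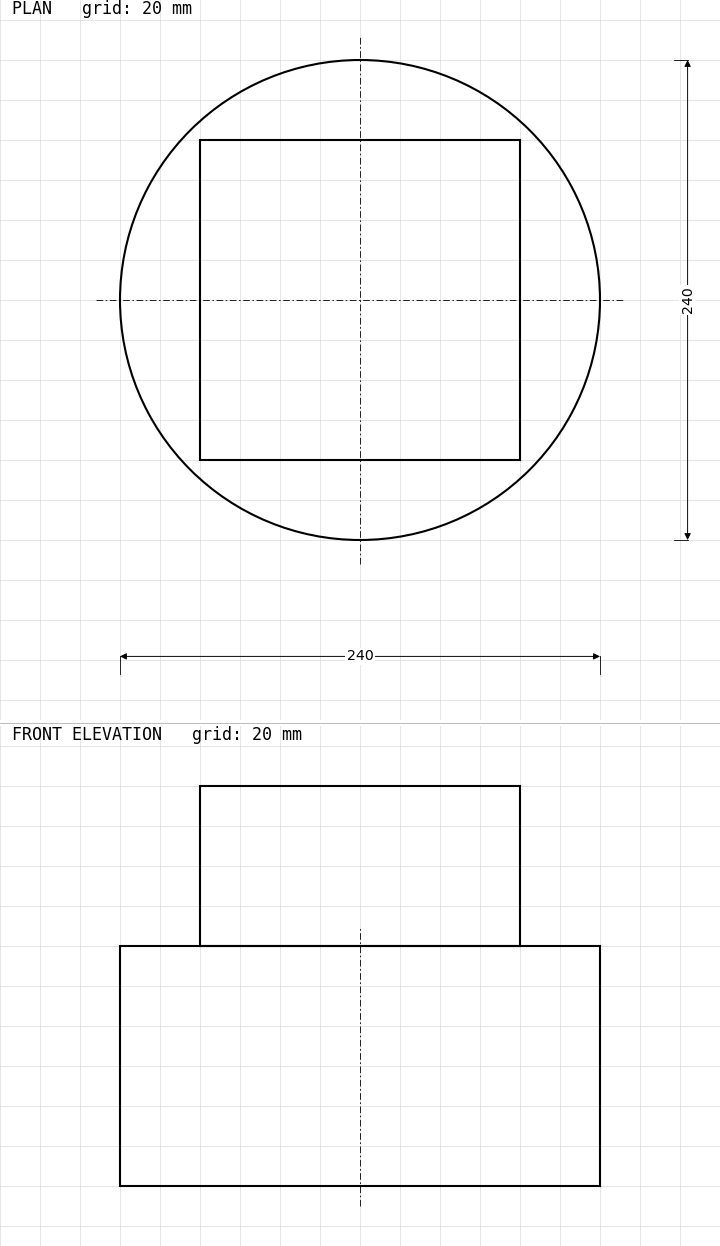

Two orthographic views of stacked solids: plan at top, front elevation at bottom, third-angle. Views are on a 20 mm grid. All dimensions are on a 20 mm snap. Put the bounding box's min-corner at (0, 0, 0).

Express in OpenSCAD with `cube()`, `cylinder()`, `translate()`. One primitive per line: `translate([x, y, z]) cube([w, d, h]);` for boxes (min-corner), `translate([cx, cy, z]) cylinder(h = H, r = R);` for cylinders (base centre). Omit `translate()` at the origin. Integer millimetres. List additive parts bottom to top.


translate([120, 120, 0]) cylinder(h = 120, r = 120);
translate([40, 40, 120]) cube([160, 160, 80]);
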